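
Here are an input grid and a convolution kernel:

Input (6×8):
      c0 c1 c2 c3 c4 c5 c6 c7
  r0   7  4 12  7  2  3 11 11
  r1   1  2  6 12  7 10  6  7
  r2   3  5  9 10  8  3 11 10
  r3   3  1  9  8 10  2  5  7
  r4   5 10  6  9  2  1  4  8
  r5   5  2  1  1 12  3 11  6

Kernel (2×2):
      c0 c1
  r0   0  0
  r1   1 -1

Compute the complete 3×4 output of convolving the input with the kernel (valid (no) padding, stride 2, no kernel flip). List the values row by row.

Output[0,0]: The receptive field on the input at this output position is [7 4 / 1 2]. Elementwise product with the kernel and sum: 1·1 + 2·-1.

-1 -6 -3 -1
2 1 8 -2
3 0 9 5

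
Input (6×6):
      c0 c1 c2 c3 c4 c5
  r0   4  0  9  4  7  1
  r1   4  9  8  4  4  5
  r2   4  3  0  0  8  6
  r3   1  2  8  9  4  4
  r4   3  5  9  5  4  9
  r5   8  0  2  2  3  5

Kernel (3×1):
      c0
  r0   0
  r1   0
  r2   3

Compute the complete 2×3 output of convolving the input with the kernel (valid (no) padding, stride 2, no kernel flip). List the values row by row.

12 0 24
9 27 12

Output[0,0]: The receptive field on the input at this output position is [4 / 4 / 4]. Elementwise product with the kernel and sum: 4·3.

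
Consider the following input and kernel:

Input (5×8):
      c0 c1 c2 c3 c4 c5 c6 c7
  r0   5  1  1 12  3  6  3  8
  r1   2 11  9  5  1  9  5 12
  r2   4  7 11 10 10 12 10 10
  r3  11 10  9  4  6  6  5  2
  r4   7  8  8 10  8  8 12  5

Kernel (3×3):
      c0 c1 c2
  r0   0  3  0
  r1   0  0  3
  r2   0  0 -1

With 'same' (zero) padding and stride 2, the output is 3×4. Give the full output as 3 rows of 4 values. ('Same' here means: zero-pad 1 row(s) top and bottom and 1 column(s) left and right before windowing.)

Output[0,0]: The receptive field on the zero-padded input at this output position is [0 0 0 / 0 5 1 / 0 2 11]. Elementwise product with the kernel and sum: 0·3 + 1·3 + 11·-1.
Output[0,1]: The receptive field on the zero-padded input at this output position is [0 0 0 / 1 1 12 / 11 9 5]. Elementwise product with the kernel and sum: 0·3 + 12·3 + 5·-1.

-8 31 9 12
17 53 33 43
57 57 42 30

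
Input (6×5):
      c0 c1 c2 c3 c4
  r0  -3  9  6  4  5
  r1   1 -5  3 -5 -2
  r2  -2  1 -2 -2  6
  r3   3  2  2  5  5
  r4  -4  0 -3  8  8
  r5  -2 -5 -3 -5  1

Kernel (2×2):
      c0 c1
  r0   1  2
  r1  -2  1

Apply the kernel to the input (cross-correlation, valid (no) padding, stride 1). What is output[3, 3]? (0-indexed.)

7

The receptive field on the input at this output position is [5 5 / 8 8]. Elementwise product with the kernel and sum: 5·1 + 5·2 + 8·-2 + 8·1.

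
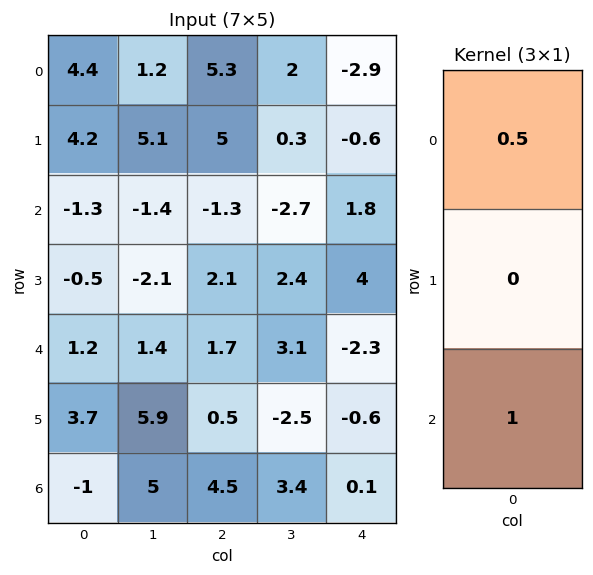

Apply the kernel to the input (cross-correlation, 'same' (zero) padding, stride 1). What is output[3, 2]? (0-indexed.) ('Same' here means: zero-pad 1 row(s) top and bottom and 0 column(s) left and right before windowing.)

1.05

The receptive field on the zero-padded input at this output position is [-1.3 / 2.1 / 1.7]. Elementwise product with the kernel and sum: -1.3·0.5 + 1.7·1.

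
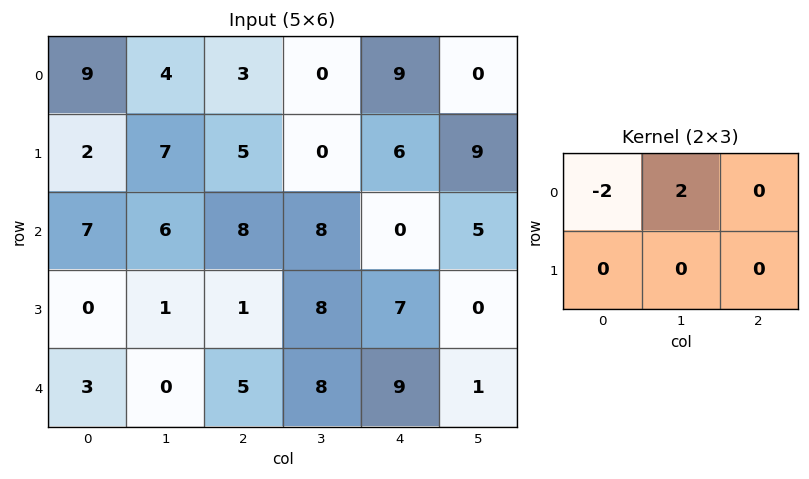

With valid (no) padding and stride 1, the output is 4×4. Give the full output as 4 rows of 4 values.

Output[0,0]: The receptive field on the input at this output position is [9 4 3 / 2 7 5]. Elementwise product with the kernel and sum: 9·-2 + 4·2.

-10 -2 -6 18
10 -4 -10 12
-2 4 0 -16
2 0 14 -2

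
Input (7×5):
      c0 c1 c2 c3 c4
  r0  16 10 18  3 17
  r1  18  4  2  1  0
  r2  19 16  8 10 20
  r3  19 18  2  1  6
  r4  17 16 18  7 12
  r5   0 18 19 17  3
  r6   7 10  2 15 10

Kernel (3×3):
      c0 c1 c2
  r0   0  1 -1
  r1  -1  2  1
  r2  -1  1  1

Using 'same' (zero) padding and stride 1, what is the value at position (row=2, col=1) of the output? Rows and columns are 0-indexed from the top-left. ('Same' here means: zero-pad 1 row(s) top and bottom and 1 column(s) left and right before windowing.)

24

The receptive field on the zero-padded input at this output position is [18 4 2 / 19 16 8 / 19 18 2]. Elementwise product with the kernel and sum: 4·1 + 2·-1 + 19·-1 + 16·2 + 8·1 + 19·-1 + 18·1 + 2·1.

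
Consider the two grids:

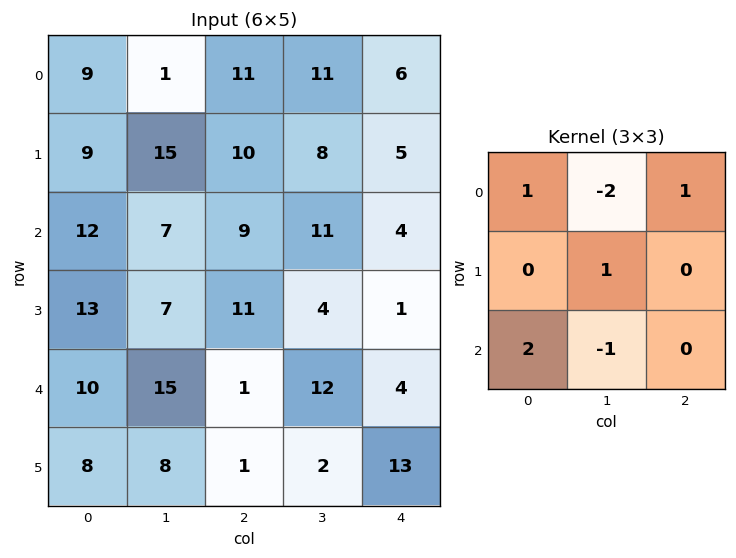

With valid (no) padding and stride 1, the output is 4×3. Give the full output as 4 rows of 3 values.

50 5 10
15 15 28
19 40 -15
33 5 16

Output[0,0]: The receptive field on the input at this output position is [9 1 11 / 9 15 10 / 12 7 9]. Elementwise product with the kernel and sum: 9·1 + 1·-2 + 11·1 + 15·1 + 12·2 + 7·-1.
Output[0,1]: The receptive field on the input at this output position is [1 11 11 / 15 10 8 / 7 9 11]. Elementwise product with the kernel and sum: 1·1 + 11·-2 + 11·1 + 10·1 + 7·2 + 9·-1.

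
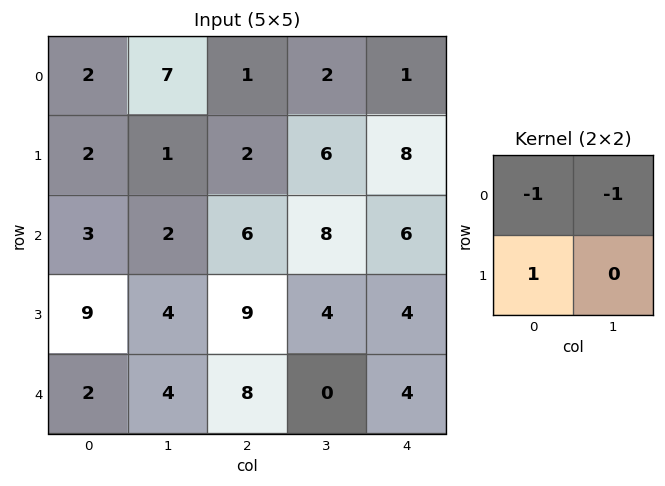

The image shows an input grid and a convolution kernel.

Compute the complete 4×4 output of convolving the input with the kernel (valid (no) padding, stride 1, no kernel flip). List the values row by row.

-7 -7 -1 3
0 -1 -2 -6
4 -4 -5 -10
-11 -9 -5 -8

Output[0,0]: The receptive field on the input at this output position is [2 7 / 2 1]. Elementwise product with the kernel and sum: 2·-1 + 7·-1 + 2·1.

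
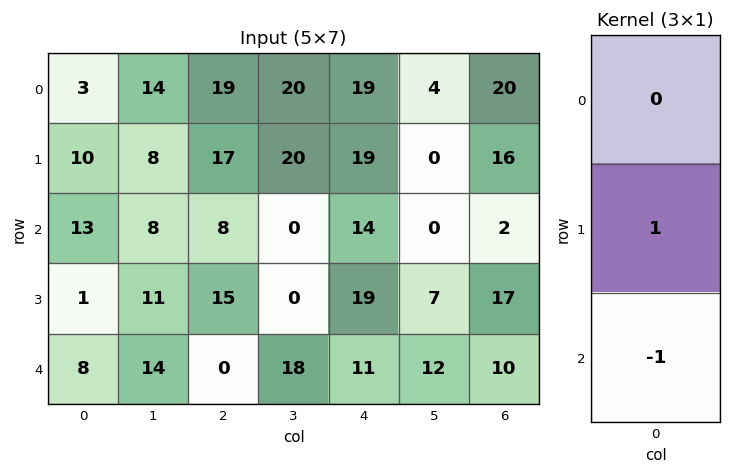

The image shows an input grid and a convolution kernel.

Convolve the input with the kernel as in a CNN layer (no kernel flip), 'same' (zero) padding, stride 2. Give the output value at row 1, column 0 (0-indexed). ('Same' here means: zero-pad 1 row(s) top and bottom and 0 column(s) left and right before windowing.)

The receptive field on the zero-padded input at this output position is [10 / 13 / 1]. Elementwise product with the kernel and sum: 13·1 + 1·-1.

12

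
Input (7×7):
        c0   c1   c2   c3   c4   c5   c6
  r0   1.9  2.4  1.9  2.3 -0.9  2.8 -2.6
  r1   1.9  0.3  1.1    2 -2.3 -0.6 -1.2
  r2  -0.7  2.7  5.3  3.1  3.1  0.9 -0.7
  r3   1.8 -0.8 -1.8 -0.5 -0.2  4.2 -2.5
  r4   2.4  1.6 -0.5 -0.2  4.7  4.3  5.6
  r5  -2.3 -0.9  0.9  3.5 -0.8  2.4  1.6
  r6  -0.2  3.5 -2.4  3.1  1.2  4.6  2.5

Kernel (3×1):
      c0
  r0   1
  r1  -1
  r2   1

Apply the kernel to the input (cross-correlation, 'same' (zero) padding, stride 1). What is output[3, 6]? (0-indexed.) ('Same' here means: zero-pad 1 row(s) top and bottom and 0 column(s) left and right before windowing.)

The receptive field on the zero-padded input at this output position is [-0.7 / -2.5 / 5.6]. Elementwise product with the kernel and sum: -0.7·1 + -2.5·-1 + 5.6·1.

7.4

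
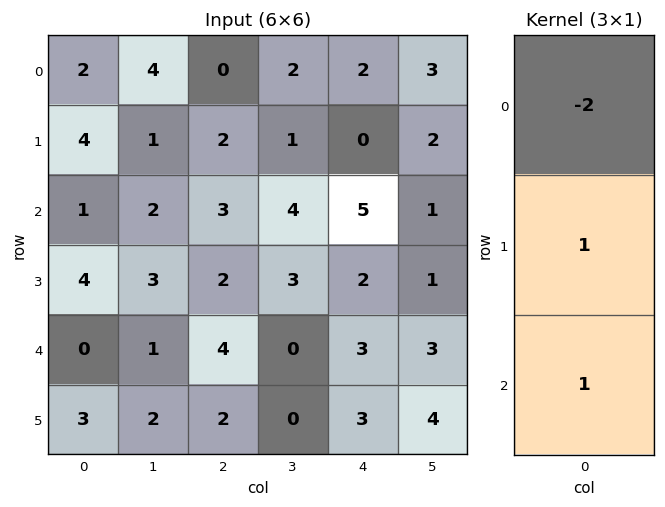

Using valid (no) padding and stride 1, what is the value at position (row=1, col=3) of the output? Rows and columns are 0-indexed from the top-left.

The receptive field on the input at this output position is [1 / 4 / 3]. Elementwise product with the kernel and sum: 1·-2 + 4·1 + 3·1.

5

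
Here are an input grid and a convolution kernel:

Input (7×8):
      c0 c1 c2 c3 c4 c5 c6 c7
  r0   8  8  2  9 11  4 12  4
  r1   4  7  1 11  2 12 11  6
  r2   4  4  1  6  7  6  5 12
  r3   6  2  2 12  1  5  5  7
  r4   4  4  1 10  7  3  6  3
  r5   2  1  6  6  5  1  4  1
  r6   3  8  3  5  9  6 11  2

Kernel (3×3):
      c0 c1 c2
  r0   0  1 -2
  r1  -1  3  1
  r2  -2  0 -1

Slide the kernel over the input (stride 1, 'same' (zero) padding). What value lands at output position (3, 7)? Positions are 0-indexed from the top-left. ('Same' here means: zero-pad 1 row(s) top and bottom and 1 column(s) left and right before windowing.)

16

The receptive field on the zero-padded input at this output position is [5 12 0 / 5 7 0 / 6 3 0]. Elementwise product with the kernel and sum: 12·1 + 0·-2 + 5·-1 + 7·3 + 0·1 + 6·-2 + 0·-1.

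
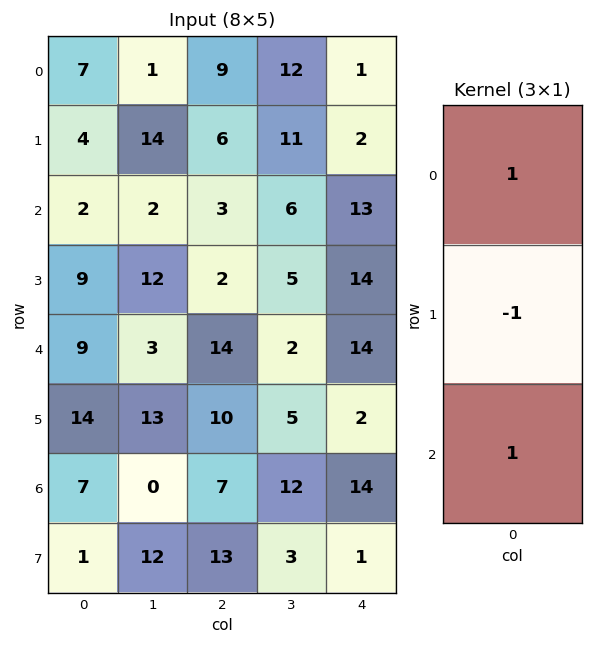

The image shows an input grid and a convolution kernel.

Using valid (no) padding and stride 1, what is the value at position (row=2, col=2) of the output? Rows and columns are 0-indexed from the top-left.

15

The receptive field on the input at this output position is [3 / 2 / 14]. Elementwise product with the kernel and sum: 3·1 + 2·-1 + 14·1.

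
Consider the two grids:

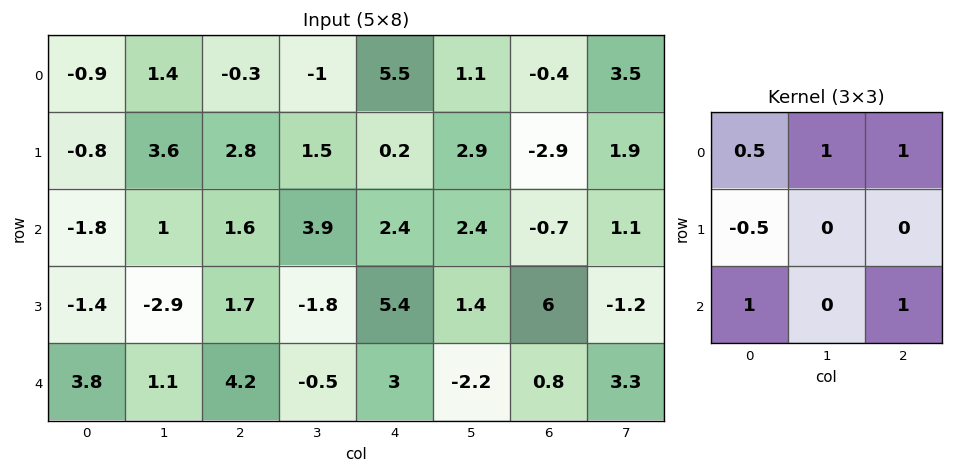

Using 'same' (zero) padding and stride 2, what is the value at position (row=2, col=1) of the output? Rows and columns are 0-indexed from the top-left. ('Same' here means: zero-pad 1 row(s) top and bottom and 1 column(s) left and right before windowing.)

-2.1

The receptive field on the zero-padded input at this output position is [-2.9 1.7 -1.8 / 1.1 4.2 -0.5 / 0 0 0]. Elementwise product with the kernel and sum: -2.9·0.5 + 1.7·1 + -1.8·1 + 1.1·-0.5 + 0·1 + 0·1.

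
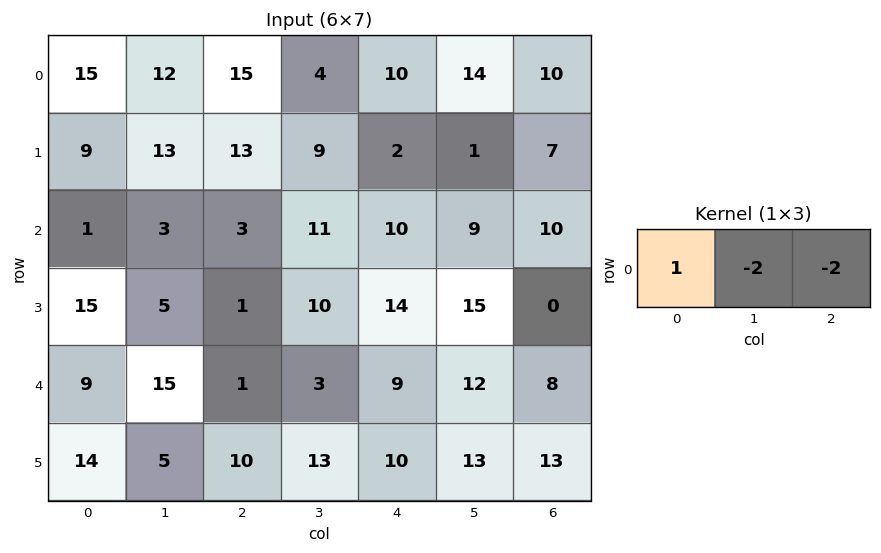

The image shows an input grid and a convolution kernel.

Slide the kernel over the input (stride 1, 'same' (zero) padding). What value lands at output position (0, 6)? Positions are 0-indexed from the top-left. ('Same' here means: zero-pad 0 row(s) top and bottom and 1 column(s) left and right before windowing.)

The receptive field on the zero-padded input at this output position is [14 10 0]. Elementwise product with the kernel and sum: 14·1 + 10·-2 + 0·-2.

-6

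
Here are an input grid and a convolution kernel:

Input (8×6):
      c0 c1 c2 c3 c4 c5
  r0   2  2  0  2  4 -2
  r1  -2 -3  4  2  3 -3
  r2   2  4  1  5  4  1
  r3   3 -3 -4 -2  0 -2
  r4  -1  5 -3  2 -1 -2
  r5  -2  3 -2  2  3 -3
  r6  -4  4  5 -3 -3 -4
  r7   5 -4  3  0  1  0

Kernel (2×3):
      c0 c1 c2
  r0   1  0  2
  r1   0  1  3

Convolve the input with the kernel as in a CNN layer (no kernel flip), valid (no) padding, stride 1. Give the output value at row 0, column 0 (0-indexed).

11

The receptive field on the input at this output position is [2 2 0 / -2 -3 4]. Elementwise product with the kernel and sum: 2·1 + 0·2 + -3·1 + 4·3.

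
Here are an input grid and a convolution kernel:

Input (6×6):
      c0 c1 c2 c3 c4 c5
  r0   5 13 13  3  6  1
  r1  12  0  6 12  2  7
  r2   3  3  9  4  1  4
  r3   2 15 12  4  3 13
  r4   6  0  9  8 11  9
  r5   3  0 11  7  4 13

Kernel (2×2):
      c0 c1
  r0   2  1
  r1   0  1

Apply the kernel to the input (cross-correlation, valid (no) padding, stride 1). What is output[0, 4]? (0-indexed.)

The receptive field on the input at this output position is [6 1 / 2 7]. Elementwise product with the kernel and sum: 6·2 + 1·1 + 7·1.

20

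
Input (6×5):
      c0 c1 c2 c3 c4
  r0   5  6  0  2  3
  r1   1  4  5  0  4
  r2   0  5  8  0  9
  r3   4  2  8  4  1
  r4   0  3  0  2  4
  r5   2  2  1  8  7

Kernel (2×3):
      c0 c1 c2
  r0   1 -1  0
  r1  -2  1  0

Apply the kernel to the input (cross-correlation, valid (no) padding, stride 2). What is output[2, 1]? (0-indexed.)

The receptive field on the input at this output position is [0 2 4 / 1 8 7]. Elementwise product with the kernel and sum: 0·1 + 2·-1 + 1·-2 + 8·1.

4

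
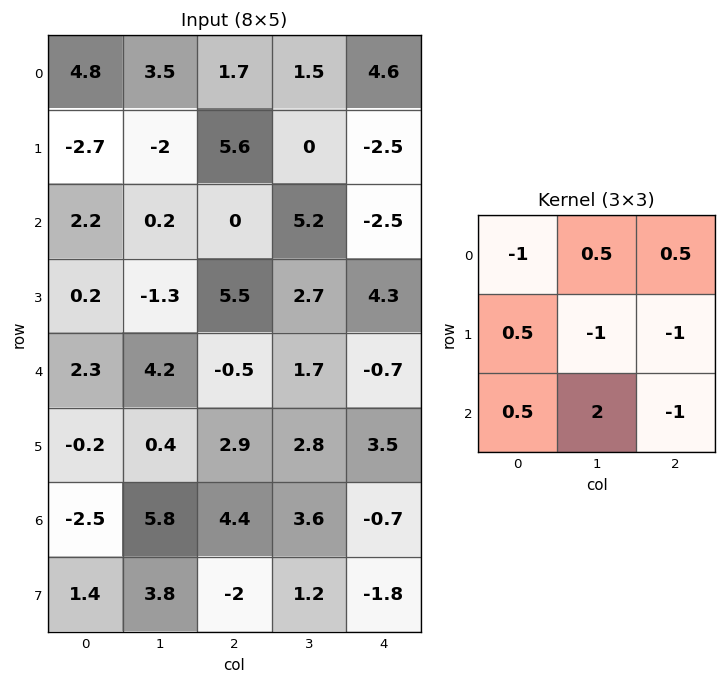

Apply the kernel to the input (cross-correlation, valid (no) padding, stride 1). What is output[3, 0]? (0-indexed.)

-2.85

The receptive field on the input at this output position is [0.2 -1.3 5.5 / 2.3 4.2 -0.5 / -0.2 0.4 2.9]. Elementwise product with the kernel and sum: 0.2·-1 + -1.3·0.5 + 5.5·0.5 + 2.3·0.5 + 4.2·-1 + -0.5·-1 + -0.2·0.5 + 0.4·2 + 2.9·-1.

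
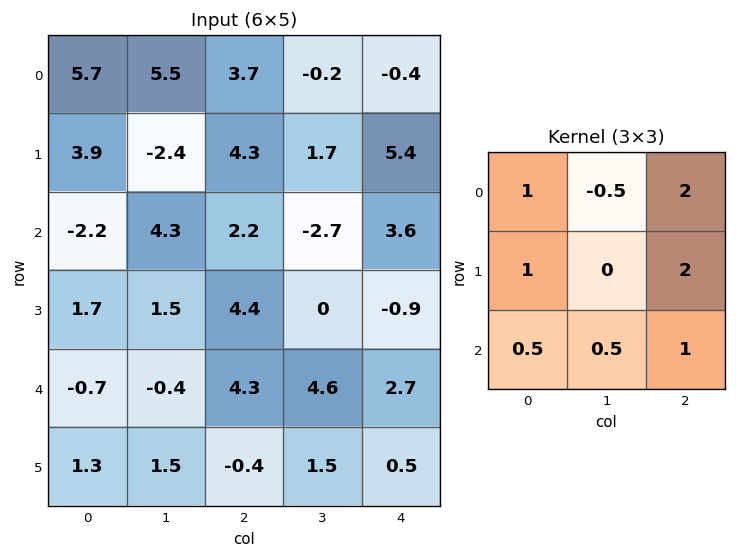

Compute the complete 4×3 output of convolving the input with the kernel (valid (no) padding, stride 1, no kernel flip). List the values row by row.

26.1 4.8 21.45
21.9 0.7 24.95
14.3 5.85 20.5
18.65 10.15 13.35

Output[0,0]: The receptive field on the input at this output position is [5.7 5.5 3.7 / 3.9 -2.4 4.3 / -2.2 4.3 2.2]. Elementwise product with the kernel and sum: 5.7·1 + 5.5·-0.5 + 3.7·2 + 3.9·1 + 4.3·2 + -2.2·0.5 + 4.3·0.5 + 2.2·1.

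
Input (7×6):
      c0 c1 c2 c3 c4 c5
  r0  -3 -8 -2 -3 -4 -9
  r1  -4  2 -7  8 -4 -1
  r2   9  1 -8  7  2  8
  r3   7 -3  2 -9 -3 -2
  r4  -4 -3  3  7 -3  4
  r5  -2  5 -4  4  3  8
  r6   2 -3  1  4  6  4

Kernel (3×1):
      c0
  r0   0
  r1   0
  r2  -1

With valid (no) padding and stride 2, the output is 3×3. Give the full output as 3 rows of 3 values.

Output[0,0]: The receptive field on the input at this output position is [-3 / -4 / 9]. Elementwise product with the kernel and sum: 9·-1.
Output[0,1]: The receptive field on the input at this output position is [-2 / -7 / -8]. Elementwise product with the kernel and sum: -8·-1.

-9 8 -2
4 -3 3
-2 -1 -6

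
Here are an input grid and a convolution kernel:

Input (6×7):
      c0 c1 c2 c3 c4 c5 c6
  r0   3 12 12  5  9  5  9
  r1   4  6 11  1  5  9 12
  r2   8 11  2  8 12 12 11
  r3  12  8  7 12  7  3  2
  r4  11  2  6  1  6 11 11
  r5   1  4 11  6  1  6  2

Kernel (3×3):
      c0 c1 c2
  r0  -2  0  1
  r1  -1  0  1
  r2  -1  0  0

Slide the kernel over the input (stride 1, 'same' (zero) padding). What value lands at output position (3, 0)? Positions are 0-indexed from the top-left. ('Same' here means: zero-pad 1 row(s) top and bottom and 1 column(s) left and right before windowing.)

19

The receptive field on the zero-padded input at this output position is [0 8 11 / 0 12 8 / 0 11 2]. Elementwise product with the kernel and sum: 0·-2 + 11·1 + 0·-1 + 8·1 + 0·-1.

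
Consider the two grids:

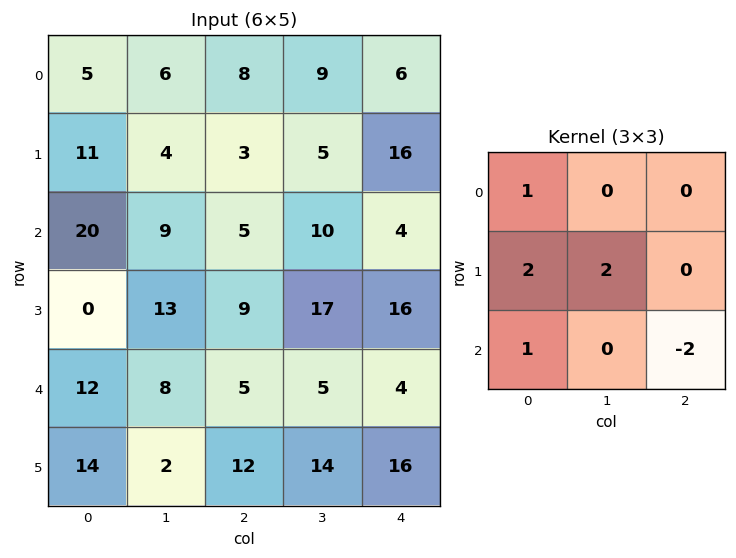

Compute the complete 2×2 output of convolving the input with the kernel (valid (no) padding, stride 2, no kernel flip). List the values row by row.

Output[0,0]: The receptive field on the input at this output position is [5 6 8 / 11 4 3 / 20 9 5]. Elementwise product with the kernel and sum: 5·1 + 11·2 + 4·2 + 20·1 + 5·-2.
Output[0,1]: The receptive field on the input at this output position is [8 9 6 / 3 5 16 / 5 10 4]. Elementwise product with the kernel and sum: 8·1 + 3·2 + 5·2 + 5·1 + 4·-2.

45 21
48 54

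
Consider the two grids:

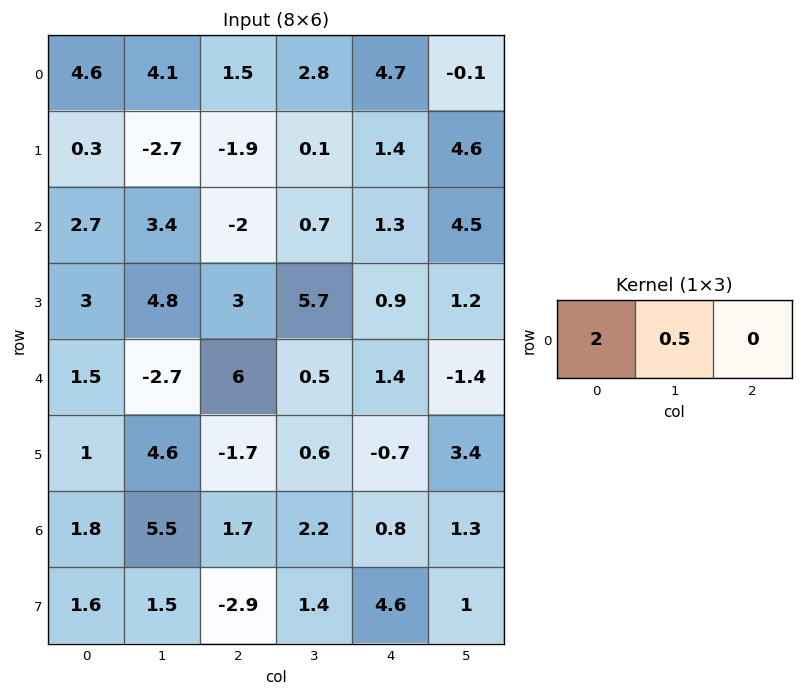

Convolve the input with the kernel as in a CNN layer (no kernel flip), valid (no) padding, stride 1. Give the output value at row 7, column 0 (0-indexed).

The receptive field on the input at this output position is [1.6 1.5 -2.9]. Elementwise product with the kernel and sum: 1.6·2 + 1.5·0.5.

3.95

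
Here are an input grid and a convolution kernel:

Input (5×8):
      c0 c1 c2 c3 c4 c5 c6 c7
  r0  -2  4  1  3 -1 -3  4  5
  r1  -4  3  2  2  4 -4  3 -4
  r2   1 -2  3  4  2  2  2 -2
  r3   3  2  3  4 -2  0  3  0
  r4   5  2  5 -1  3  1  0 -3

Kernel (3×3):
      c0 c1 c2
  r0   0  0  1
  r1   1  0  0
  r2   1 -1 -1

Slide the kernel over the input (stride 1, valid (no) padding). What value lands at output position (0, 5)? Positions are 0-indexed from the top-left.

The receptive field on the input at this output position is [-3 4 5 / -4 3 -4 / 2 2 -2]. Elementwise product with the kernel and sum: 5·1 + -4·1 + 2·1 + 2·-1 + -2·-1.

3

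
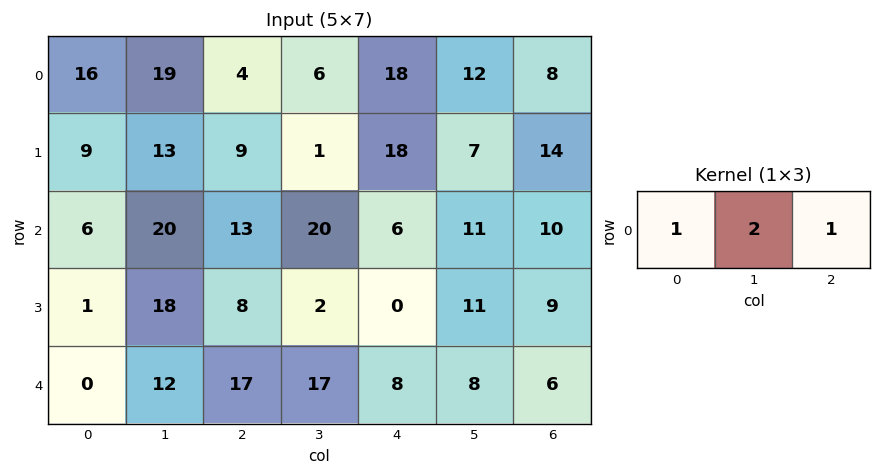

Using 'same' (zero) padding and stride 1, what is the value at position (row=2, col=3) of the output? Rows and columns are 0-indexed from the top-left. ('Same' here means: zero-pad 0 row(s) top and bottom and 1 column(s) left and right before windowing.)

The receptive field on the zero-padded input at this output position is [13 20 6]. Elementwise product with the kernel and sum: 13·1 + 20·2 + 6·1.

59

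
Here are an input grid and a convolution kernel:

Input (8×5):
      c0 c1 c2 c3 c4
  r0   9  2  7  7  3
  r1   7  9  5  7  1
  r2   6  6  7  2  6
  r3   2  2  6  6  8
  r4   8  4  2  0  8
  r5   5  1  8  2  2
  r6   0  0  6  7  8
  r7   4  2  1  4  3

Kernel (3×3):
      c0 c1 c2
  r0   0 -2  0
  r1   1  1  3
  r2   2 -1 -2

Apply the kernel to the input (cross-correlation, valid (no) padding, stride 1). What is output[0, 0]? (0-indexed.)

19

The receptive field on the input at this output position is [9 2 7 / 7 9 5 / 6 6 7]. Elementwise product with the kernel and sum: 2·-2 + 7·1 + 9·1 + 5·3 + 6·2 + 6·-1 + 7·-2.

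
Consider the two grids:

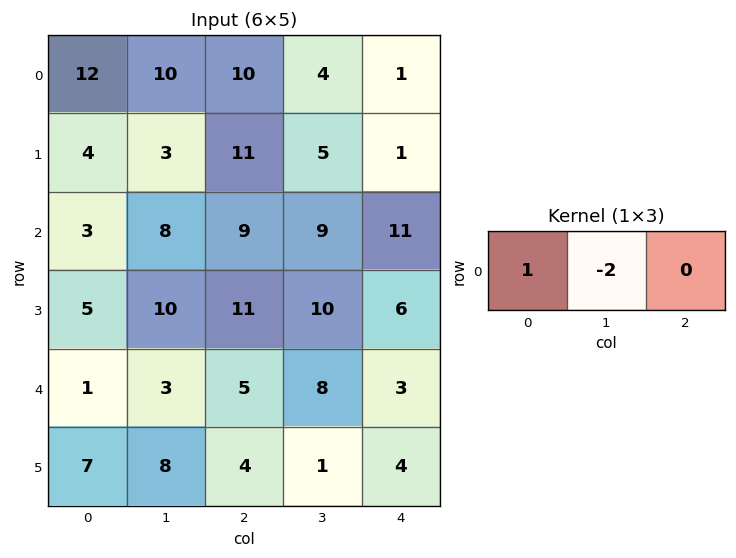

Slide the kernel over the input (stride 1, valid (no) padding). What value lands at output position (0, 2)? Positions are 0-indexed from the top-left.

The receptive field on the input at this output position is [10 4 1]. Elementwise product with the kernel and sum: 10·1 + 4·-2.

2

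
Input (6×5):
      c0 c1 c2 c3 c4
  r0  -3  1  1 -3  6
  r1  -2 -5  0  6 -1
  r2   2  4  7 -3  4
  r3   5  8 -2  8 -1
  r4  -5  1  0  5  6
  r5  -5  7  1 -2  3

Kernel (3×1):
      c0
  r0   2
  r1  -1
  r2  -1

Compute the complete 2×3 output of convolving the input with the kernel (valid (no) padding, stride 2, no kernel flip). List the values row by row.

-6 -5 9
4 16 3

Output[0,0]: The receptive field on the input at this output position is [-3 / -2 / 2]. Elementwise product with the kernel and sum: -3·2 + -2·-1 + 2·-1.
Output[0,1]: The receptive field on the input at this output position is [1 / 0 / 7]. Elementwise product with the kernel and sum: 1·2 + 0·-1 + 7·-1.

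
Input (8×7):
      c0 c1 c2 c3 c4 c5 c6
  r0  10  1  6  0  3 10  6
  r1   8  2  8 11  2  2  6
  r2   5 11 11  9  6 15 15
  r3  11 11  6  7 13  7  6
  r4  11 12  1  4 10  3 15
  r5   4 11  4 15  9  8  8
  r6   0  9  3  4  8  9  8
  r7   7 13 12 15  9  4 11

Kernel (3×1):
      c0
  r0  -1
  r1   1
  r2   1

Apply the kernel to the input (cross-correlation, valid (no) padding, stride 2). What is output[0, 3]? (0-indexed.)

The receptive field on the input at this output position is [6 / 6 / 15]. Elementwise product with the kernel and sum: 6·-1 + 6·1 + 15·1.

15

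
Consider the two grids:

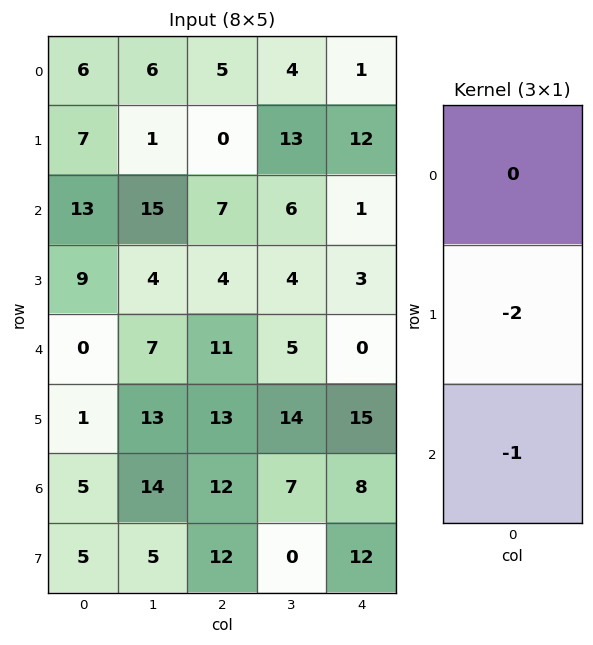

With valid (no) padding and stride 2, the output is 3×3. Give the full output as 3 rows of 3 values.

Output[0,0]: The receptive field on the input at this output position is [6 / 7 / 13]. Elementwise product with the kernel and sum: 7·-2 + 13·-1.

-27 -7 -25
-18 -19 -6
-7 -38 -38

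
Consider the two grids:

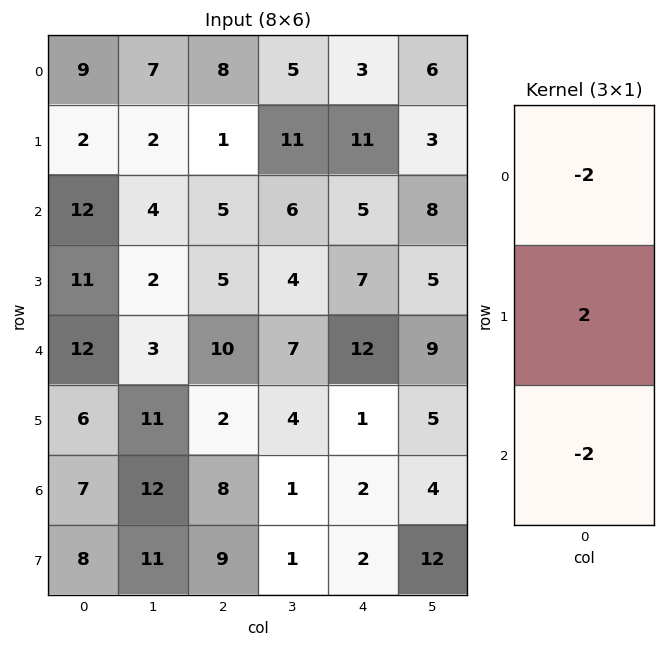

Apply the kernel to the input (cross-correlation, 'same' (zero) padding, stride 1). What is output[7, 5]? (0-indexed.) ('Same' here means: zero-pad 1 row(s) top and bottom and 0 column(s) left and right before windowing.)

The receptive field on the zero-padded input at this output position is [4 / 12 / 0]. Elementwise product with the kernel and sum: 4·-2 + 12·2 + 0·-2.

16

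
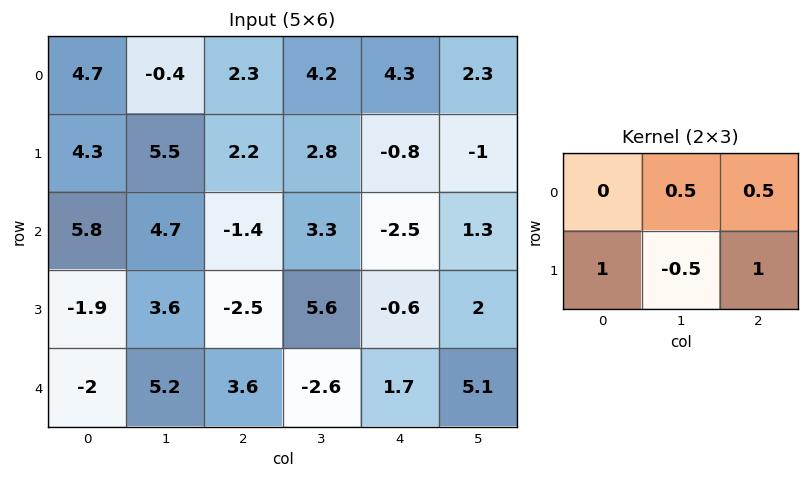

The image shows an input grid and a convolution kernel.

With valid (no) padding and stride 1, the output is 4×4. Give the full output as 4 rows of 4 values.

4.7 10.45 4.25 5.5
5.9 11.2 -4.55 4.95
-4.55 11.4 -5.5 7.3
-0.45 2.35 9.1 2.35

Output[0,0]: The receptive field on the input at this output position is [4.7 -0.4 2.3 / 4.3 5.5 2.2]. Elementwise product with the kernel and sum: -0.4·0.5 + 2.3·0.5 + 4.3·1 + 5.5·-0.5 + 2.2·1.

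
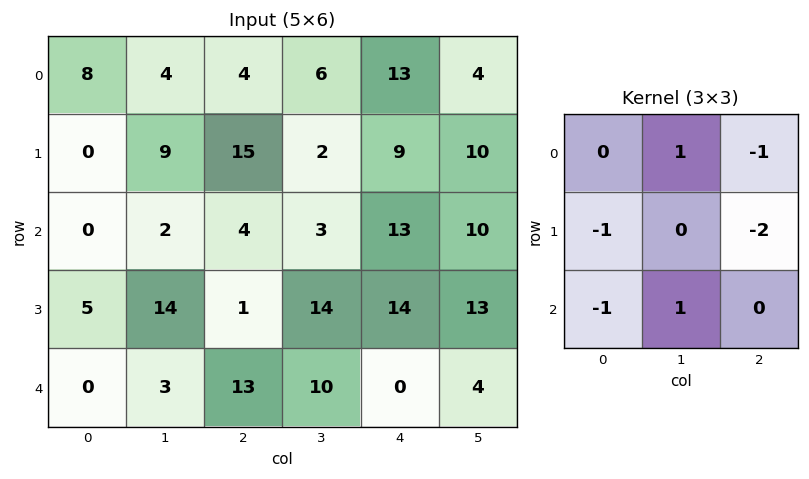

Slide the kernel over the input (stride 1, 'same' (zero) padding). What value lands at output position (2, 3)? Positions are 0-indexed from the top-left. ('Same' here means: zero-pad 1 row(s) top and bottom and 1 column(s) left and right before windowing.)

The receptive field on the zero-padded input at this output position is [15 2 9 / 4 3 13 / 1 14 14]. Elementwise product with the kernel and sum: 2·1 + 9·-1 + 4·-1 + 13·-2 + 1·-1 + 14·1.

-24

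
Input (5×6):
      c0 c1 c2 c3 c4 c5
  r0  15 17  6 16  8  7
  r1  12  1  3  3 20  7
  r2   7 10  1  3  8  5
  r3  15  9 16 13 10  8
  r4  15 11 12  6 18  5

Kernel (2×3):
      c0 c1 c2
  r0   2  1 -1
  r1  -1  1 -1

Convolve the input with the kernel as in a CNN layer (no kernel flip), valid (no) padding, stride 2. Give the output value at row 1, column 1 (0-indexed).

The receptive field on the input at this output position is [1 3 8 / 16 13 10]. Elementwise product with the kernel and sum: 1·2 + 3·1 + 8·-1 + 16·-1 + 13·1 + 10·-1.

-16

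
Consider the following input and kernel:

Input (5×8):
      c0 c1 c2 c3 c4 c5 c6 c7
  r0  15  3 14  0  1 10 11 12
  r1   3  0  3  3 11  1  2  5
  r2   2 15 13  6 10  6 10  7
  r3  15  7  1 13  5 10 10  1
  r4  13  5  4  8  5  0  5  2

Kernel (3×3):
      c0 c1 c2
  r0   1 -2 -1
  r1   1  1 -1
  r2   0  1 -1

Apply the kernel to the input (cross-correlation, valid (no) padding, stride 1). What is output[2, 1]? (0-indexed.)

-26

The receptive field on the input at this output position is [15 13 6 / 7 1 13 / 5 4 8]. Elementwise product with the kernel and sum: 15·1 + 13·-2 + 6·-1 + 7·1 + 1·1 + 13·-1 + 4·1 + 8·-1.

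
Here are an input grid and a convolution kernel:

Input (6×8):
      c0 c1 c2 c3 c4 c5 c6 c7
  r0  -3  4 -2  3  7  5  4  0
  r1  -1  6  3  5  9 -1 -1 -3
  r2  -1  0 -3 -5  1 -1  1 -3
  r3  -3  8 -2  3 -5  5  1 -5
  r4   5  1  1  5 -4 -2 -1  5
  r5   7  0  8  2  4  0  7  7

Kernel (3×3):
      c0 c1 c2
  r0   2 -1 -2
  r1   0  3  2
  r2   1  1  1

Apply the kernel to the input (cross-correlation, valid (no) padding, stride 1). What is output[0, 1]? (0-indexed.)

15

The receptive field on the input at this output position is [4 -2 3 / 6 3 5 / 0 -3 -5]. Elementwise product with the kernel and sum: 4·2 + -2·-1 + 3·-2 + 3·3 + 5·2 + 0·1 + -3·1 + -5·1.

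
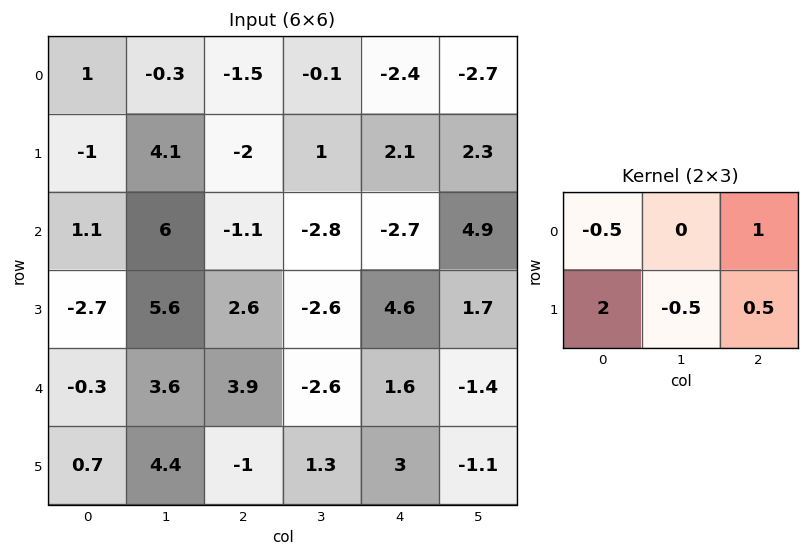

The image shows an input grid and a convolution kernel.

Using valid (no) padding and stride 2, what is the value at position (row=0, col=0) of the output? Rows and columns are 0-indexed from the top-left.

-7.05

The receptive field on the input at this output position is [1 -0.3 -1.5 / -1 4.1 -2]. Elementwise product with the kernel and sum: 1·-0.5 + -1.5·1 + -1·2 + 4.1·-0.5 + -2·0.5.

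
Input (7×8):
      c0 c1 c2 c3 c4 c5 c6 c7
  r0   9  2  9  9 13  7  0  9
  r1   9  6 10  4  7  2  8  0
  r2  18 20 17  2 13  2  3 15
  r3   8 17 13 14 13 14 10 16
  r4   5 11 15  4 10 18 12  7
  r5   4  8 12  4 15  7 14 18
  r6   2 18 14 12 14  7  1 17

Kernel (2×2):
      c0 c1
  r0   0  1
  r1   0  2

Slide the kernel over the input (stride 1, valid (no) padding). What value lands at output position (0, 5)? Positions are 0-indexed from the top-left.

16

The receptive field on the input at this output position is [7 0 / 2 8]. Elementwise product with the kernel and sum: 0·1 + 8·2.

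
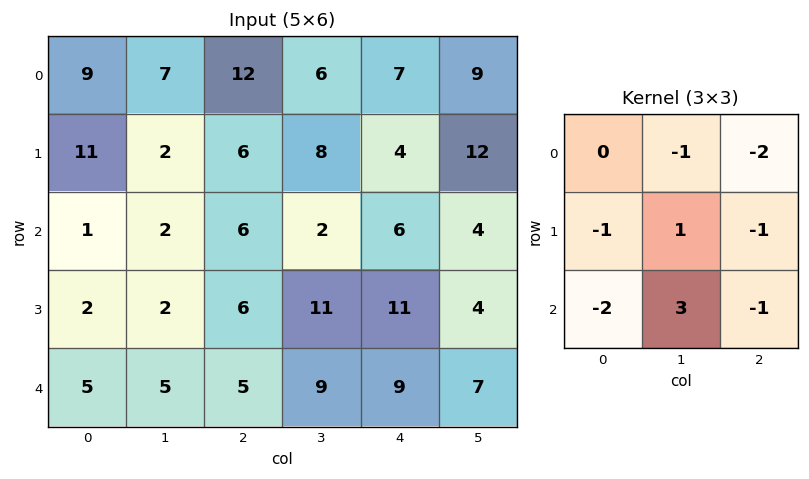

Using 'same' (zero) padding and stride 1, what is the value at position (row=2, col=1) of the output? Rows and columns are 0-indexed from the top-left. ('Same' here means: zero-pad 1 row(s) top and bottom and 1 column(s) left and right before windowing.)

-23

The receptive field on the zero-padded input at this output position is [11 2 6 / 1 2 6 / 2 2 6]. Elementwise product with the kernel and sum: 2·-1 + 6·-2 + 1·-1 + 2·1 + 6·-1 + 2·-2 + 2·3 + 6·-1.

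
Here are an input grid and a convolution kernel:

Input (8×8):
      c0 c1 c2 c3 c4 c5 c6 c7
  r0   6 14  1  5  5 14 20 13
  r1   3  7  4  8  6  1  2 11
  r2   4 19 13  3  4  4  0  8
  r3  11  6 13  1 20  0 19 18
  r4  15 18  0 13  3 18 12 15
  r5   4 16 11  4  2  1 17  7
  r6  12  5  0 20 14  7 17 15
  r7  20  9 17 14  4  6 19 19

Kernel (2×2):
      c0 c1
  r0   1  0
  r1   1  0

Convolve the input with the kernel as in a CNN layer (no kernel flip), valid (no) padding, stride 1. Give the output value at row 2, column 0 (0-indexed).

15

The receptive field on the input at this output position is [4 19 / 11 6]. Elementwise product with the kernel and sum: 4·1 + 11·1.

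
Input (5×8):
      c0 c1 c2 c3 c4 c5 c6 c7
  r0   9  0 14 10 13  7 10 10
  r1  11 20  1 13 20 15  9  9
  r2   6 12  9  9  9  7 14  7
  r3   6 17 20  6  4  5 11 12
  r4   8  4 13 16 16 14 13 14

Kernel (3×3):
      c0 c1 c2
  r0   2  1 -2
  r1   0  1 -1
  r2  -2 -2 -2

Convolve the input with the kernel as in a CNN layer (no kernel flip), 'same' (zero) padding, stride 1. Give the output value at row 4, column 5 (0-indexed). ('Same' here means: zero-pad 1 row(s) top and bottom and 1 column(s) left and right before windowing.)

The receptive field on the zero-padded input at this output position is [4 5 11 / 16 14 13 / 0 0 0]. Elementwise product with the kernel and sum: 4·2 + 5·1 + 11·-2 + 14·1 + 13·-1 + 0·-2 + 0·-2 + 0·-2.

-8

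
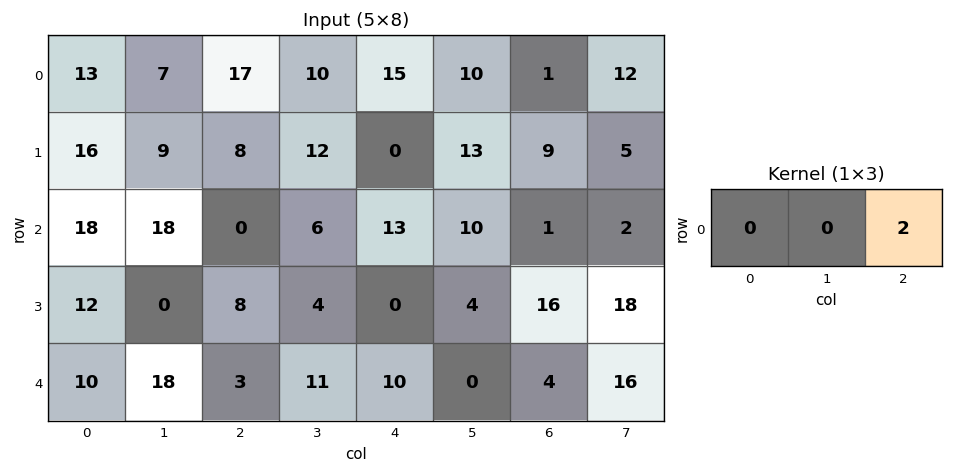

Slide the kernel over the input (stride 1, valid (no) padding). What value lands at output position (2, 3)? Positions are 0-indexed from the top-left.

The receptive field on the input at this output position is [6 13 10]. Elementwise product with the kernel and sum: 10·2.

20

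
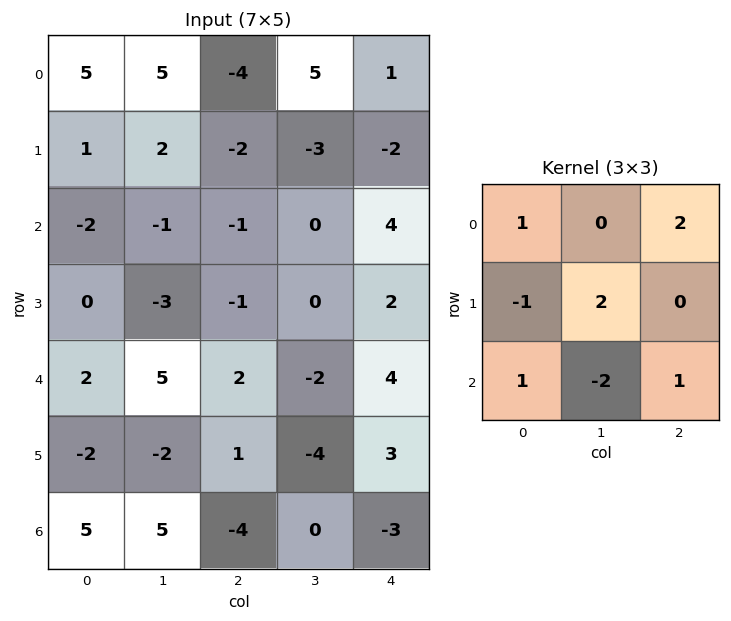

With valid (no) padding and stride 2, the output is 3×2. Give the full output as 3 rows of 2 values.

Output[0,0]: The receptive field on the input at this output position is [5 5 -4 / 1 2 -2 / -2 -1 -1]. Elementwise product with the kernel and sum: 5·1 + -4·2 + 1·-1 + 2·2 + -2·1 + -1·-2 + -1·1.
Output[0,1]: The receptive field on the input at this output position is [-4 5 1 / -2 -3 -2 / -1 0 4]. Elementwise product with the kernel and sum: -4·1 + 1·2 + -2·-1 + -3·2 + -1·1 + 0·-2 + 4·1.

-1 -3
-16 18
-5 -6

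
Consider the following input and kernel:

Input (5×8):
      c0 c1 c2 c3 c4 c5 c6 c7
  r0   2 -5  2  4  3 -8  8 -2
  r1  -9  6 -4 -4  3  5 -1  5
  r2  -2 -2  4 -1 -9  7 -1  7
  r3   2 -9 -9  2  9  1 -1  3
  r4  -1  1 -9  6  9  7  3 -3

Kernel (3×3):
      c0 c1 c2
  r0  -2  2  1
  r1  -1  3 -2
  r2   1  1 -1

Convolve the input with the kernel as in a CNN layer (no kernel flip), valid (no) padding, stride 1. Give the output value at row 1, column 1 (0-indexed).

The receptive field on the input at this output position is [6 -4 -4 / -2 4 -1 / -9 -9 2]. Elementwise product with the kernel and sum: 6·-2 + -4·2 + -4·1 + -2·-1 + 4·3 + -1·-2 + -9·1 + -9·1 + 2·-1.

-28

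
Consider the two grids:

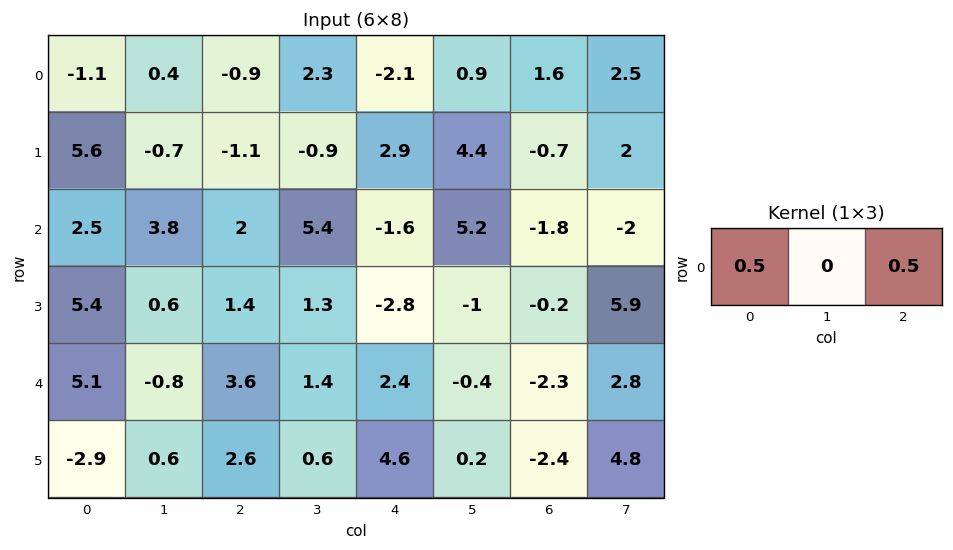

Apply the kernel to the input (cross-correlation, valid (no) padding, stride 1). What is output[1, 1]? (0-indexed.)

-0.8

The receptive field on the input at this output position is [-0.7 -1.1 -0.9]. Elementwise product with the kernel and sum: -0.7·0.5 + -0.9·0.5.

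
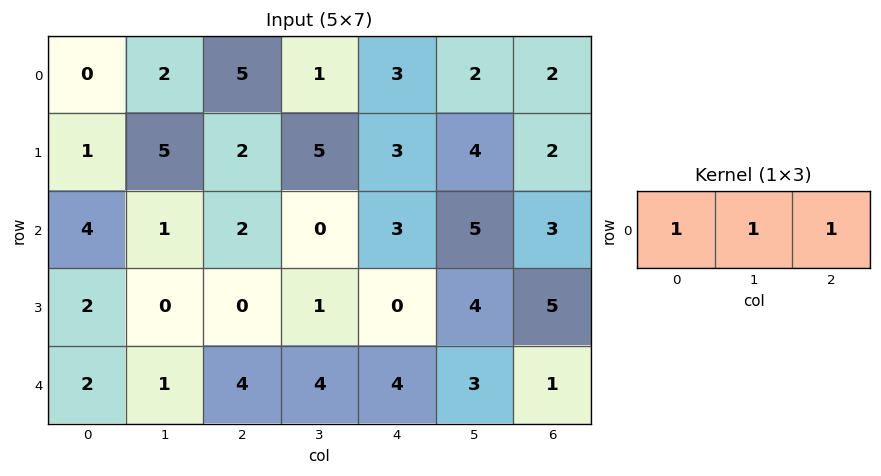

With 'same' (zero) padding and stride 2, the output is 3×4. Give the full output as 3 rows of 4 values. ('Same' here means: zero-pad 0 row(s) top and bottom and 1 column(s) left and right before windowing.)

Output[0,0]: The receptive field on the zero-padded input at this output position is [0 0 2]. Elementwise product with the kernel and sum: 0·1 + 0·1 + 2·1.
Output[0,1]: The receptive field on the zero-padded input at this output position is [2 5 1]. Elementwise product with the kernel and sum: 2·1 + 5·1 + 1·1.

2 8 6 4
5 3 8 8
3 9 11 4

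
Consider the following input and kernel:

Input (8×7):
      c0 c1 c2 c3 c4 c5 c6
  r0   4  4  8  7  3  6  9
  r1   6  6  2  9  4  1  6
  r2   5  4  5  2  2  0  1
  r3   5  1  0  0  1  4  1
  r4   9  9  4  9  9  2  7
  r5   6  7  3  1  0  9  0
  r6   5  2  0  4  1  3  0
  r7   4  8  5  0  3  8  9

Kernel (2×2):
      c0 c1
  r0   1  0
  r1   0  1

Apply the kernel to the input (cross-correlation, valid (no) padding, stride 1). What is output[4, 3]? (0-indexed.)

The receptive field on the input at this output position is [9 9 / 1 0]. Elementwise product with the kernel and sum: 9·1 + 0·1.

9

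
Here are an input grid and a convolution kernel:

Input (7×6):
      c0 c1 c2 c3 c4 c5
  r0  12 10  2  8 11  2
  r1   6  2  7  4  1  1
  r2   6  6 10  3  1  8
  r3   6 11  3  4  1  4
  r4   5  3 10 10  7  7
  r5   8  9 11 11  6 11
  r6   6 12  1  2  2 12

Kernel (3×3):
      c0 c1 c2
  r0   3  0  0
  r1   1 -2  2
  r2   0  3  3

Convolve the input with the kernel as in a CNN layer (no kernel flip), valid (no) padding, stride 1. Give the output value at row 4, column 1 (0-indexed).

The receptive field on the input at this output position is [3 10 10 / 9 11 11 / 12 1 2]. Elementwise product with the kernel and sum: 3·3 + 9·1 + 11·-2 + 11·2 + 1·3 + 2·3.

27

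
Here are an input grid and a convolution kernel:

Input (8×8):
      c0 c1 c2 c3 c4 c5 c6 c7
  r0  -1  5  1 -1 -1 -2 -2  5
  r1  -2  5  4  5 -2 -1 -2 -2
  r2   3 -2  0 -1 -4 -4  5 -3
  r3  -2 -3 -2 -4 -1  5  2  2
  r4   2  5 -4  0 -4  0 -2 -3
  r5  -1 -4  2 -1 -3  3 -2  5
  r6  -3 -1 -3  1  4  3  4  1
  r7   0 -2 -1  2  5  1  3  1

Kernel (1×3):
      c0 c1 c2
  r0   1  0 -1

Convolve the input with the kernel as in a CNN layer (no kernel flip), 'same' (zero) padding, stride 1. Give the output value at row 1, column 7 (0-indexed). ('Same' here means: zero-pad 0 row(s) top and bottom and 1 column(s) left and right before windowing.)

The receptive field on the zero-padded input at this output position is [-2 -2 0]. Elementwise product with the kernel and sum: -2·1 + 0·-1.

-2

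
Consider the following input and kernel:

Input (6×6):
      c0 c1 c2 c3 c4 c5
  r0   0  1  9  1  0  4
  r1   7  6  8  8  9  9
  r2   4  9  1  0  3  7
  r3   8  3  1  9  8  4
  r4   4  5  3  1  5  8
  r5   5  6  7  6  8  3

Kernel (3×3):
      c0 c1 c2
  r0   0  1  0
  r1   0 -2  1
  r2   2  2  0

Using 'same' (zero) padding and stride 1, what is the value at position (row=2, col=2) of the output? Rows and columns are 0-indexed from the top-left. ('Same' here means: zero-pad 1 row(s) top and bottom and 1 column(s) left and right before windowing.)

The receptive field on the zero-padded input at this output position is [6 8 8 / 9 1 0 / 3 1 9]. Elementwise product with the kernel and sum: 8·1 + 1·-2 + 0·1 + 3·2 + 1·2.

14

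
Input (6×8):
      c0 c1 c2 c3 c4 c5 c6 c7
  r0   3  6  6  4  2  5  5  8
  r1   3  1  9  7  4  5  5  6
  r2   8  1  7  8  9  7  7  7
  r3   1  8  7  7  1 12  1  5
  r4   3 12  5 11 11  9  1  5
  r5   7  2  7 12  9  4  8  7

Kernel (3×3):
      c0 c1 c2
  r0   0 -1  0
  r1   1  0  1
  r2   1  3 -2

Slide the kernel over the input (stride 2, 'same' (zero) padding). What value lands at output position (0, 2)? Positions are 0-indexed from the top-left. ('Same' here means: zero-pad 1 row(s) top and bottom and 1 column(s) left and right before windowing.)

18

The receptive field on the zero-padded input at this output position is [0 0 0 / 4 2 5 / 7 4 5]. Elementwise product with the kernel and sum: 0·-1 + 4·1 + 5·1 + 7·1 + 4·3 + 5·-2.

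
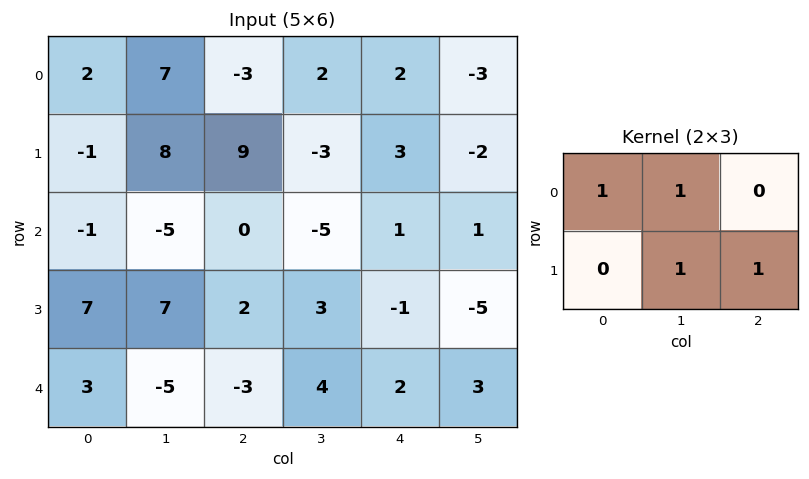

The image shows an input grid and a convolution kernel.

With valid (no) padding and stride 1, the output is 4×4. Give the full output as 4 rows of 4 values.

26 10 -1 5
2 12 2 2
3 0 -3 -10
6 10 11 7

Output[0,0]: The receptive field on the input at this output position is [2 7 -3 / -1 8 9]. Elementwise product with the kernel and sum: 2·1 + 7·1 + 8·1 + 9·1.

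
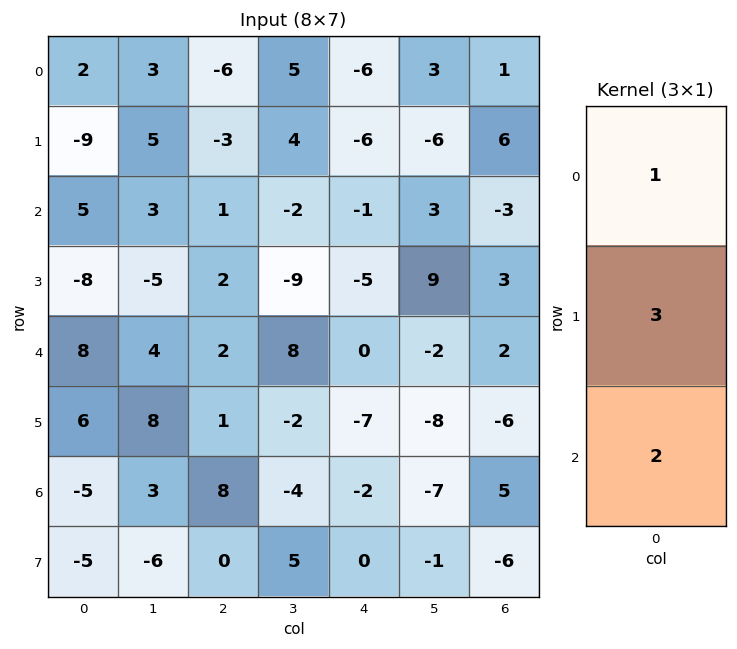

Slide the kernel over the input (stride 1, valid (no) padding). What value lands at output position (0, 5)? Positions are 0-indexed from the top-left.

The receptive field on the input at this output position is [3 / -6 / 3]. Elementwise product with the kernel and sum: 3·1 + -6·3 + 3·2.

-9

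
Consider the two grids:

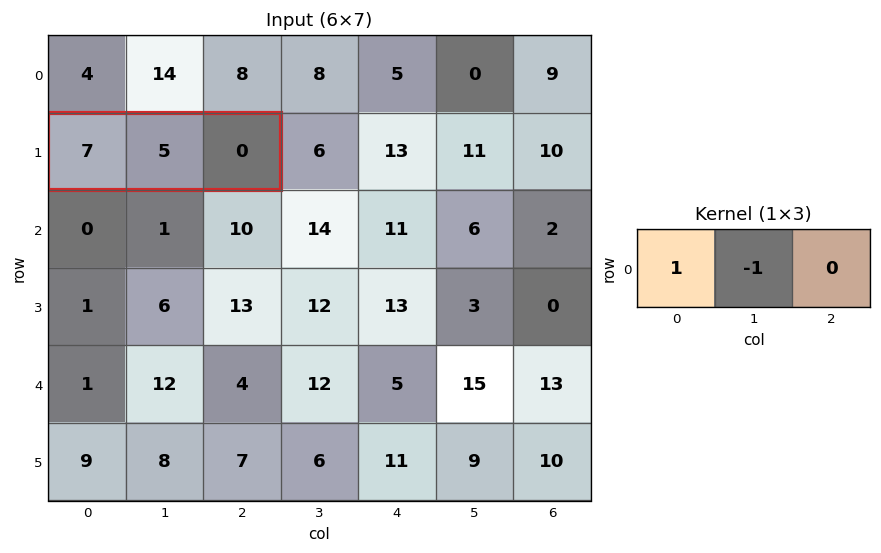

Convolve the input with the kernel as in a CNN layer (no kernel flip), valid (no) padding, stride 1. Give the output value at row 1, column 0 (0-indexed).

2

The receptive field on the input at this output position is [7 5 0]. Elementwise product with the kernel and sum: 7·1 + 5·-1.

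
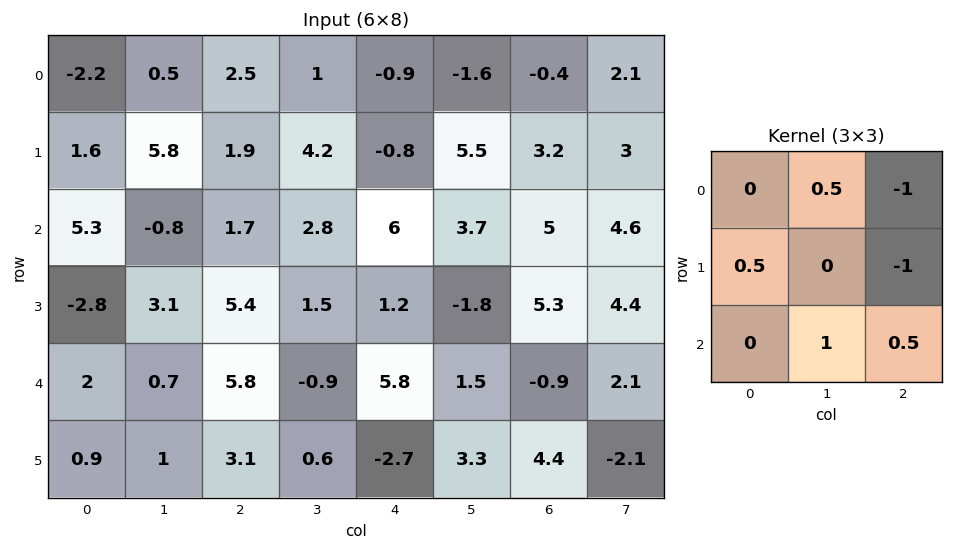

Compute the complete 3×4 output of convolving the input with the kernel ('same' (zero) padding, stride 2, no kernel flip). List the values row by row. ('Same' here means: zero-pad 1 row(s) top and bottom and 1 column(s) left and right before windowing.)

4 3.25 4.05 1.8
-5.45 -0.3 -7.9 3.35
-3.8 5.85 -0.6 0.25

Output[0,0]: The receptive field on the zero-padded input at this output position is [0 0 0 / 0 -2.2 0.5 / 0 1.6 5.8]. Elementwise product with the kernel and sum: 0·0.5 + 0·-1 + 0·0.5 + 0.5·-1 + 1.6·1 + 5.8·0.5.
Output[0,1]: The receptive field on the zero-padded input at this output position is [0 0 0 / 0.5 2.5 1 / 5.8 1.9 4.2]. Elementwise product with the kernel and sum: 0·0.5 + 0·-1 + 0.5·0.5 + 1·-1 + 1.9·1 + 4.2·0.5.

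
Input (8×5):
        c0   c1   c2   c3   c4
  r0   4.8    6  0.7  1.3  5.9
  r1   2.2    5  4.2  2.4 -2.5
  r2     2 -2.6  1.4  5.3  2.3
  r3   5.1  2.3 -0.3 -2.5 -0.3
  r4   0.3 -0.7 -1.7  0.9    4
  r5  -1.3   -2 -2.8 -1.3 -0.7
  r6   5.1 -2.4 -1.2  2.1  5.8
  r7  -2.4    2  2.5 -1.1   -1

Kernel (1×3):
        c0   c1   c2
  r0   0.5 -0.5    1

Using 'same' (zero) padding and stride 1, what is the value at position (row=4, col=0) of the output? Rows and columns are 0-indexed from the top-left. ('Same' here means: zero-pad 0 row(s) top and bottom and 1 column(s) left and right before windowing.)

The receptive field on the zero-padded input at this output position is [0 0.3 -0.7]. Elementwise product with the kernel and sum: 0·0.5 + 0.3·-0.5 + -0.7·1.

-0.85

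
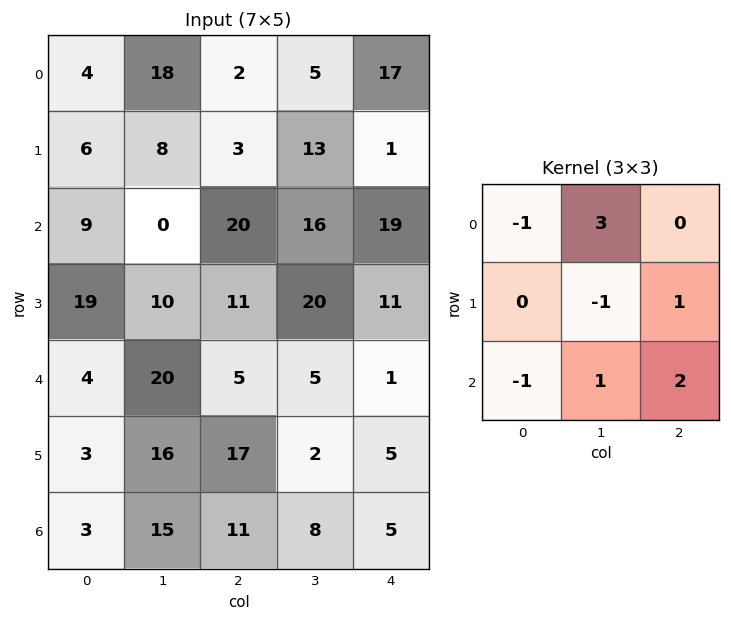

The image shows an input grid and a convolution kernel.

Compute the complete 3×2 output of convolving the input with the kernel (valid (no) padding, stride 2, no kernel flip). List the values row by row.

76 35
18 21
91 20

Output[0,0]: The receptive field on the input at this output position is [4 18 2 / 6 8 3 / 9 0 20]. Elementwise product with the kernel and sum: 4·-1 + 18·3 + 8·-1 + 3·1 + 9·-1 + 0·1 + 20·2.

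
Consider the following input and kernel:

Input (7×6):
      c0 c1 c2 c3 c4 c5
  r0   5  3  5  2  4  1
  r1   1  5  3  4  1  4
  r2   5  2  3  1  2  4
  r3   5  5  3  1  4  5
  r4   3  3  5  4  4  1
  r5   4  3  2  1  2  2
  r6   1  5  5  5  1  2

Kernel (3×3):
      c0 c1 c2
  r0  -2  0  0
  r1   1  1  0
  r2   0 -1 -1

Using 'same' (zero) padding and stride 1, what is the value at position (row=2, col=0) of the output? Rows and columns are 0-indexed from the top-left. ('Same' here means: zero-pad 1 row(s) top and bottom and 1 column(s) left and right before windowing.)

-5

The receptive field on the zero-padded input at this output position is [0 1 5 / 0 5 2 / 0 5 5]. Elementwise product with the kernel and sum: 0·-2 + 0·1 + 5·1 + 5·-1 + 5·-1.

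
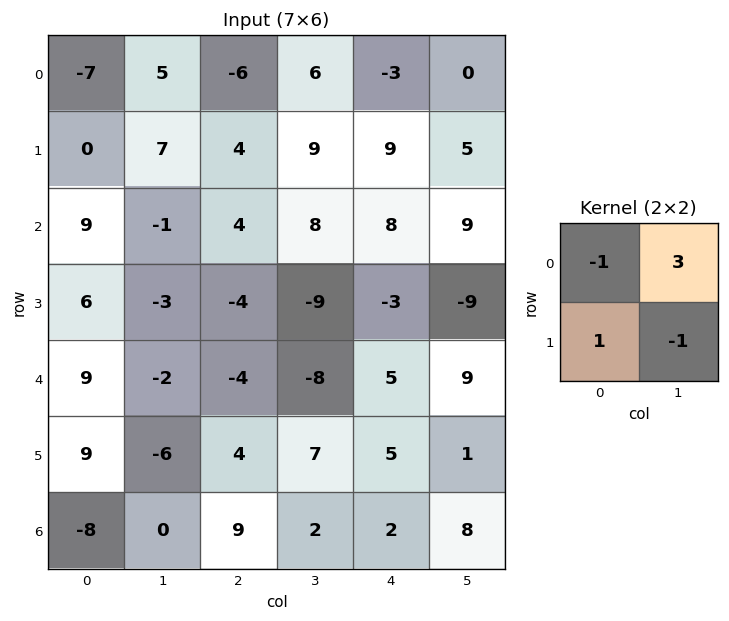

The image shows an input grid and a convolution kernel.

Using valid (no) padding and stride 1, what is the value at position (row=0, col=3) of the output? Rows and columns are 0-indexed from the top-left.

-15

The receptive field on the input at this output position is [6 -3 / 9 9]. Elementwise product with the kernel and sum: 6·-1 + -3·3 + 9·1 + 9·-1.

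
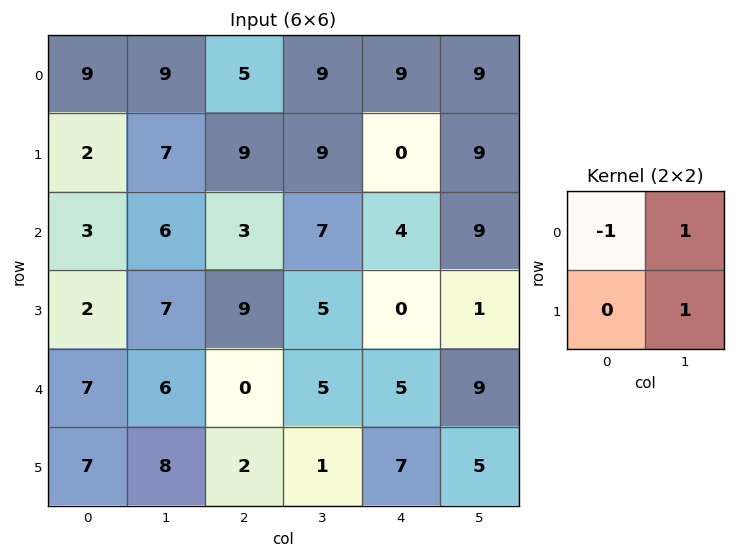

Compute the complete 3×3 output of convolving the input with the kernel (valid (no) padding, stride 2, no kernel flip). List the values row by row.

7 13 9
10 9 6
7 6 9

Output[0,0]: The receptive field on the input at this output position is [9 9 / 2 7]. Elementwise product with the kernel and sum: 9·-1 + 9·1 + 7·1.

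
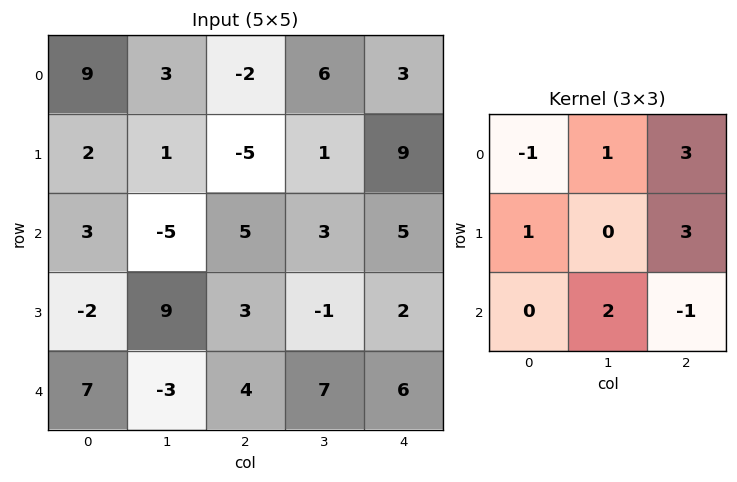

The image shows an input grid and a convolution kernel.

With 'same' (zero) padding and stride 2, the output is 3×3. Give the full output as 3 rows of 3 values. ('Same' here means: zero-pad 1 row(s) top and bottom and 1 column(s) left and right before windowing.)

12 10 24
-23 8 15
16 9 10

Output[0,0]: The receptive field on the zero-padded input at this output position is [0 0 0 / 0 9 3 / 0 2 1]. Elementwise product with the kernel and sum: 0·-1 + 0·1 + 0·3 + 0·1 + 3·3 + 2·2 + 1·-1.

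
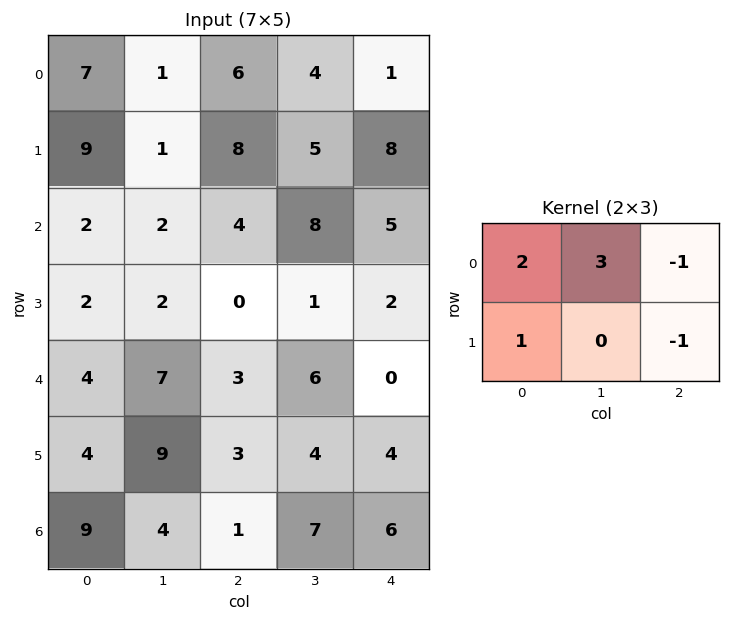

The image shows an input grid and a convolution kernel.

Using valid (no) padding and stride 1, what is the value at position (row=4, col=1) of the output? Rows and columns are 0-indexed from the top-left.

The receptive field on the input at this output position is [7 3 6 / 9 3 4]. Elementwise product with the kernel and sum: 7·2 + 3·3 + 6·-1 + 9·1 + 4·-1.

22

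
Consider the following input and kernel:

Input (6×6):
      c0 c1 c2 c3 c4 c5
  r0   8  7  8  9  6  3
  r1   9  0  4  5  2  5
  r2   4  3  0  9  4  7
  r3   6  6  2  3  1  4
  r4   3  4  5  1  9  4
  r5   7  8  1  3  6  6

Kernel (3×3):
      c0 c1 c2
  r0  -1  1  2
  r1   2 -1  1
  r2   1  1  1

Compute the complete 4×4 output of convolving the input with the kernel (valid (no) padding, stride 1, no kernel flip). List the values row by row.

44 32 31 36
18 40 6 36
19 38 34 32
27 18 31 18

Output[0,0]: The receptive field on the input at this output position is [8 7 8 / 9 0 4 / 4 3 0]. Elementwise product with the kernel and sum: 8·-1 + 7·1 + 8·2 + 9·2 + 0·-1 + 4·1 + 4·1 + 3·1 + 0·1.
Output[0,1]: The receptive field on the input at this output position is [7 8 9 / 0 4 5 / 3 0 9]. Elementwise product with the kernel and sum: 7·-1 + 8·1 + 9·2 + 0·2 + 4·-1 + 5·1 + 3·1 + 0·1 + 9·1.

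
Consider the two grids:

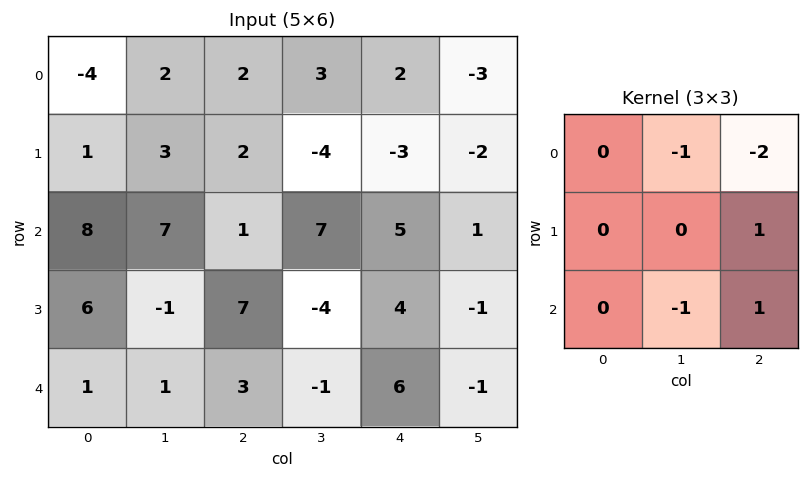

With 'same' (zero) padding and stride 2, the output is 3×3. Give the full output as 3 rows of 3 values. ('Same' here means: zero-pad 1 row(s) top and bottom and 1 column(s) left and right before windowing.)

Output[0,0]: The receptive field on the zero-padded input at this output position is [0 0 0 / 0 -4 2 / 0 1 3]. Elementwise product with the kernel and sum: 0·-1 + 0·-2 + 2·1 + 1·-1 + 3·1.

4 -3 -2
-7 2 3
-3 0 -3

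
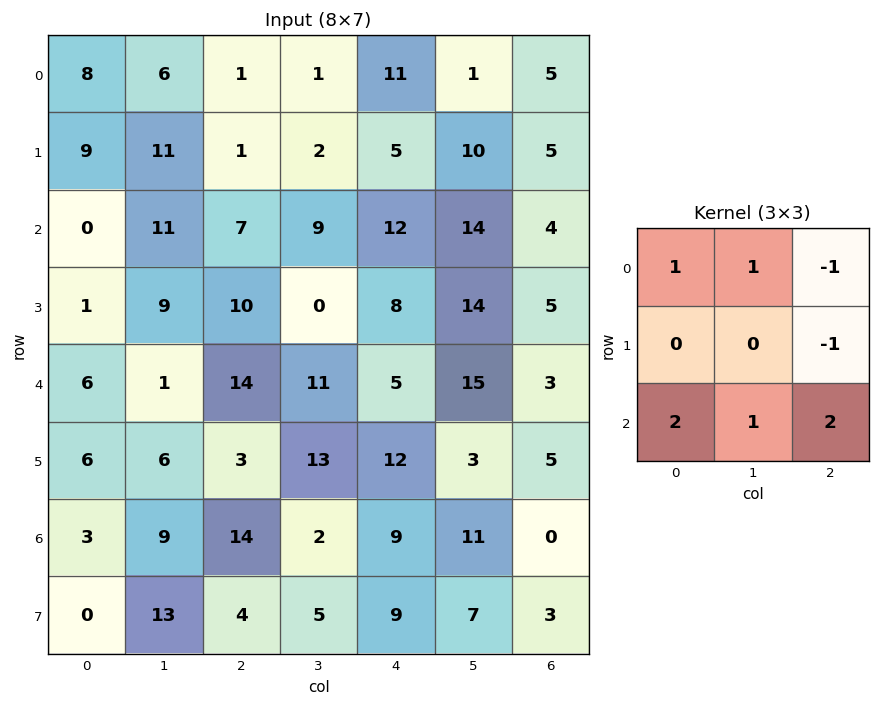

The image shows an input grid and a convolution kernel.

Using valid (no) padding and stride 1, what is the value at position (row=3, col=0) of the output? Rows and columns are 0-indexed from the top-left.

The receptive field on the input at this output position is [1 9 10 / 6 1 14 / 6 6 3]. Elementwise product with the kernel and sum: 1·1 + 9·1 + 10·-1 + 14·-1 + 6·2 + 6·1 + 3·2.

10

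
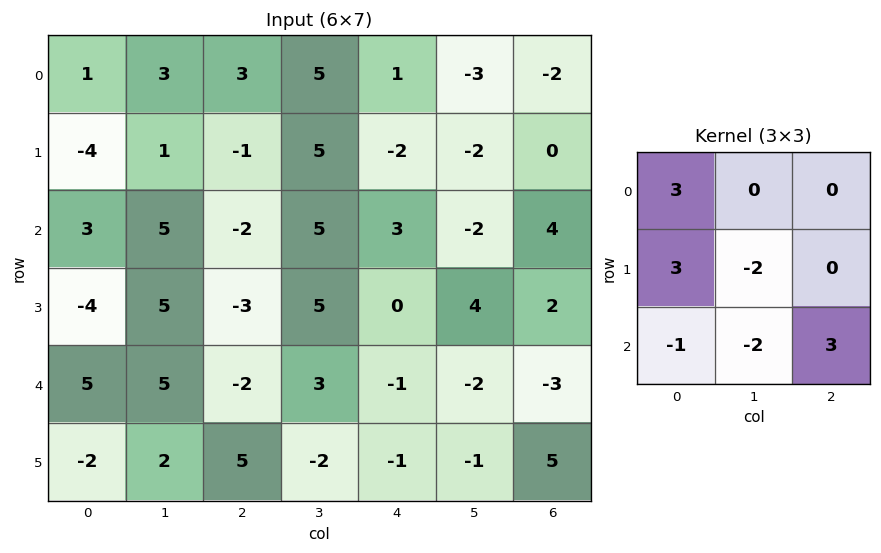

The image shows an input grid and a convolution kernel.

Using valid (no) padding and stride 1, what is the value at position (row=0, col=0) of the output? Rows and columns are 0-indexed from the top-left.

-30

The receptive field on the input at this output position is [1 3 3 / -4 1 -1 / 3 5 -2]. Elementwise product with the kernel and sum: 1·3 + -4·3 + 1·-2 + 3·-1 + 5·-2 + -2·3.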